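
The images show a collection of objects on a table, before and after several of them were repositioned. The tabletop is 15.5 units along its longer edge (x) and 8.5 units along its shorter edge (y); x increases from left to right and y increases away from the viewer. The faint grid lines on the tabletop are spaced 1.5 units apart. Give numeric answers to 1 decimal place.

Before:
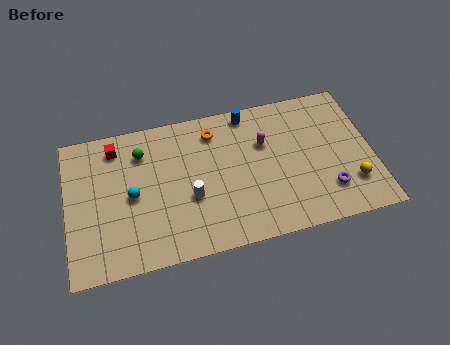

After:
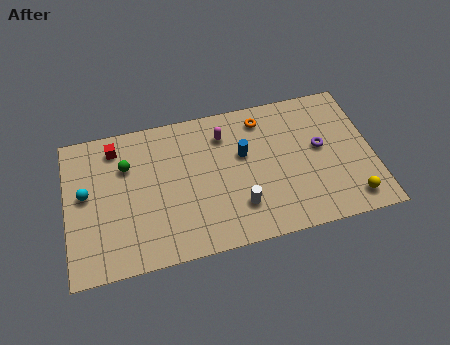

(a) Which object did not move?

the red cube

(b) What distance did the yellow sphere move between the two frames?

0.9

From (14.3, 2.2) to (14.2, 1.3), the yellow sphere covered √(0.1² + 0.9²) ≈ 0.9 units.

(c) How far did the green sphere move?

1.0

The green sphere moved from about (3.9, 6.5) to (3.1, 5.9), a distance of √(0.8² + 0.6²) ≈ 1.0.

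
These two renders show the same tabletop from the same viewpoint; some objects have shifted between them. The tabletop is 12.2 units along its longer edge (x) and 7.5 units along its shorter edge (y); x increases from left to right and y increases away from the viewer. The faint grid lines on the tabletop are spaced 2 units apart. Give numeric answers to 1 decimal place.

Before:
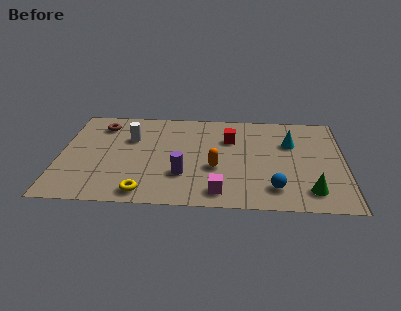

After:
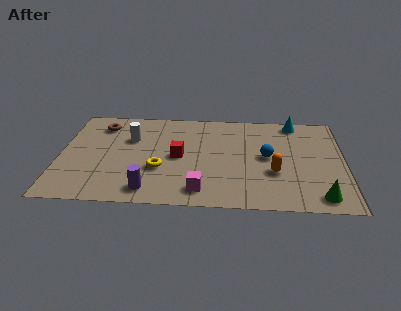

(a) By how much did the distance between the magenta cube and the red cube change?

-1.4

They were about 4.1 units apart before and 2.7 after — 1.4 units closer together.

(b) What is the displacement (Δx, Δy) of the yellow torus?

(0.6, 1.8)

The yellow torus was at about (3.7, 0.9) and moved to about (4.3, 2.7).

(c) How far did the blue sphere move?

2.4

The blue sphere moved from about (9.2, 1.5) to (8.9, 3.9), a distance of √(0.3² + 2.4²) ≈ 2.4.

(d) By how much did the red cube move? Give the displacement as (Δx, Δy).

(-2.2, -1.5)

The red cube started near (7.3, 5.2) and ended near (5.1, 3.7).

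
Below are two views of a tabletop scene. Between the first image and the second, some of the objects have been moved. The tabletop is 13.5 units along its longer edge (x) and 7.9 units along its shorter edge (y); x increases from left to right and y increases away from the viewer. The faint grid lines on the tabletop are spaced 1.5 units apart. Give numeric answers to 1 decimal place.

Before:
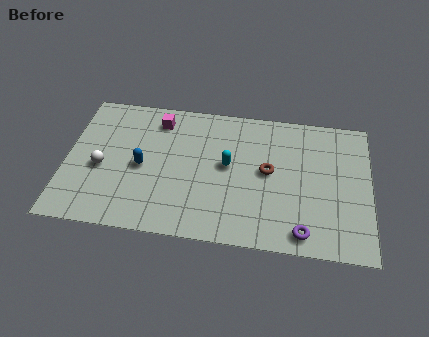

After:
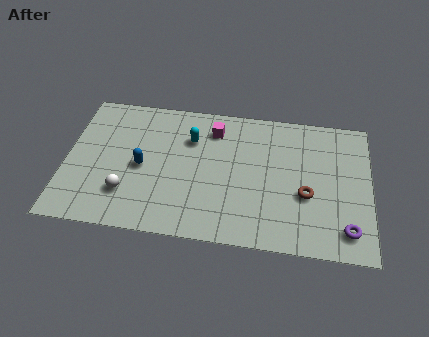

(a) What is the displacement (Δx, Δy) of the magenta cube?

(2.5, -0.2)

From the two frames, the magenta cube sits at roughly (4.0, 6.5) before and (6.5, 6.3) after.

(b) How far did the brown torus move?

2.0

The brown torus was near (9.0, 4.2) before and (10.7, 3.1) after, so it travelled √(1.7² + 1.1²) ≈ 2.0 units.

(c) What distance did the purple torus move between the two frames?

1.9

The purple torus moved from about (10.6, 1.0) to (12.5, 1.4), a distance of √(1.9² + 0.4²) ≈ 1.9.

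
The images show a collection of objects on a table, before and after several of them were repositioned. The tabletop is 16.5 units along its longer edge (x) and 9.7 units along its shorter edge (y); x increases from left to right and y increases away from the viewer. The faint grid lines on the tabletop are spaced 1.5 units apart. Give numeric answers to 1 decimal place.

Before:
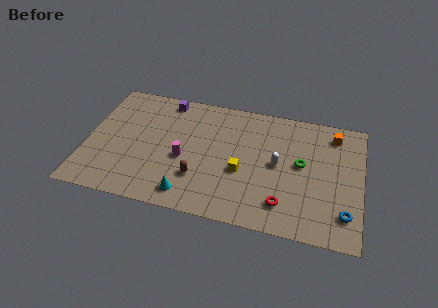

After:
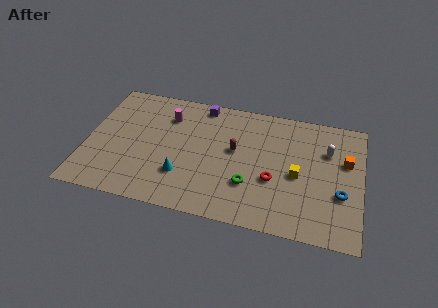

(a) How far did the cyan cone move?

1.5

The cyan cone was near (6.4, 1.4) before and (5.9, 2.8) after, so it travelled √(0.5² + 1.4²) ≈ 1.5 units.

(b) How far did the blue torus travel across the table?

1.4

The blue torus was near (15.6, 2.1) before and (15.3, 3.5) after, so it travelled √(0.3² + 1.4²) ≈ 1.4 units.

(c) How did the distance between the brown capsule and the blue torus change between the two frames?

-2.0

They were about 8.7 units apart before and 6.7 after — 2.0 units closer together.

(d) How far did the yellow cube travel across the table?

3.3

The yellow cube was near (9.4, 3.9) before and (12.7, 4.4) after, so it travelled √(3.3² + 0.5²) ≈ 3.3 units.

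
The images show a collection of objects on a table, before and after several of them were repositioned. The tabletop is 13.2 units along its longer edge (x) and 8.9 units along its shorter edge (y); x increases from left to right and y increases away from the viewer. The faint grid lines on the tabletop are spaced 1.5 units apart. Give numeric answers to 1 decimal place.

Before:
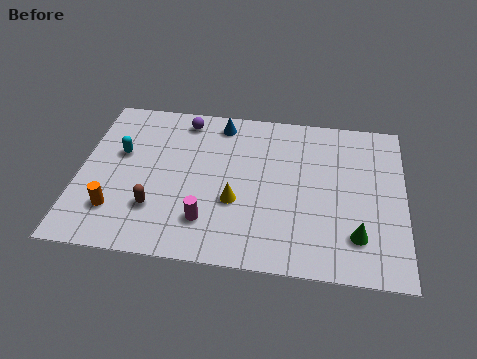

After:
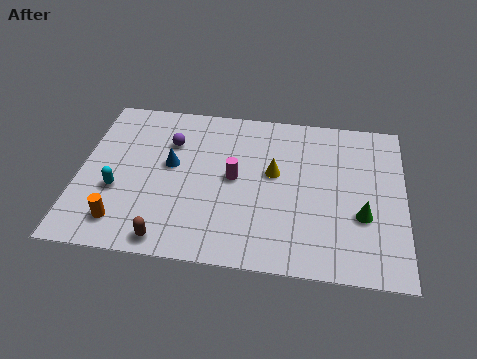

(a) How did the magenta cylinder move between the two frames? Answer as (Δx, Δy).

(1.0, 2.5)

The magenta cylinder was at about (5.3, 2.1) and moved to about (6.3, 4.6).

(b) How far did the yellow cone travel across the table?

2.3

The yellow cone was near (6.4, 3.3) before and (7.9, 5.1) after, so it travelled √(1.5² + 1.8²) ≈ 2.3 units.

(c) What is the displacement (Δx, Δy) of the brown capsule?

(0.6, -1.6)

From the two frames, the brown capsule sits at roughly (3.2, 2.5) before and (3.8, 0.9) after.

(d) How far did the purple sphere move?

1.5

From (4.1, 7.7) to (3.6, 6.3), the purple sphere covered √(0.5² + 1.4²) ≈ 1.5 units.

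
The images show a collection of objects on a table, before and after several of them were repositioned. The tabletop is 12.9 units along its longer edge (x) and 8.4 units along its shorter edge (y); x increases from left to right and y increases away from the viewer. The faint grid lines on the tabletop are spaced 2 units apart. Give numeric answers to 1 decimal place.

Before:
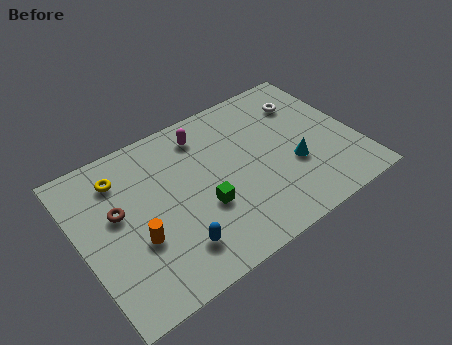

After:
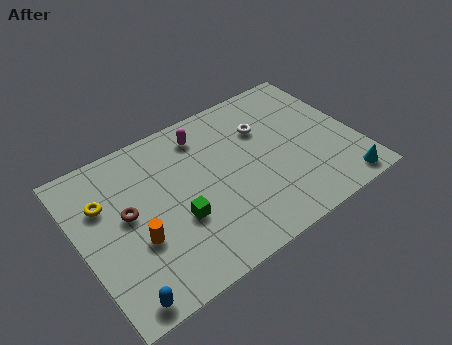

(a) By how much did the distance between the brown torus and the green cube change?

-1.5

The distance was about 4.1 in the first image and 2.6 in the second, so they moved 1.5 units closer together.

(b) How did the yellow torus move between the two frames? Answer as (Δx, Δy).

(-0.9, -0.9)

The yellow torus was at about (2.2, 6.6) and moved to about (1.3, 5.7).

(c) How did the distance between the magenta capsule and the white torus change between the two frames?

-1.9

They were about 4.8 units apart before and 2.9 after — 1.9 units closer together.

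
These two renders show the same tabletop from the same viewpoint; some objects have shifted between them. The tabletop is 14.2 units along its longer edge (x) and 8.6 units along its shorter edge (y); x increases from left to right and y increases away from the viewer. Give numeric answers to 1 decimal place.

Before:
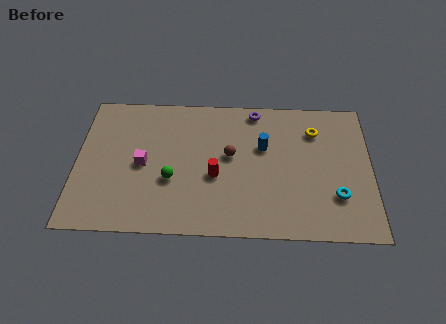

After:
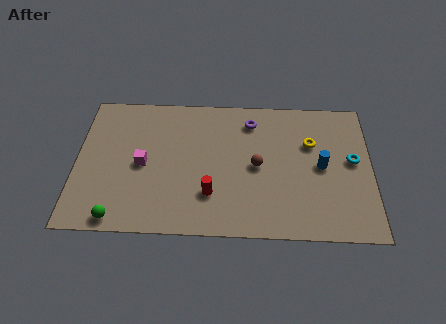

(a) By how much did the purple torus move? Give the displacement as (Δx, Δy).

(-0.2, -0.7)

The purple torus started near (8.6, 7.7) and ended near (8.4, 7.0).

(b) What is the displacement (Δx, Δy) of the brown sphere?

(1.3, -0.6)

From the two frames, the brown sphere sits at roughly (7.4, 4.8) before and (8.7, 4.2) after.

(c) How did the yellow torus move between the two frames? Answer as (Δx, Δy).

(-0.2, -0.8)

The yellow torus started near (11.5, 6.5) and ended near (11.3, 5.7).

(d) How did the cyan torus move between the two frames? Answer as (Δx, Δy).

(0.8, 2.2)

The cyan torus started near (12.5, 2.5) and ended near (13.3, 4.7).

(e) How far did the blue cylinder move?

3.0

The blue cylinder was near (9.0, 5.4) before and (11.8, 4.3) after, so it travelled √(2.8² + 1.1²) ≈ 3.0 units.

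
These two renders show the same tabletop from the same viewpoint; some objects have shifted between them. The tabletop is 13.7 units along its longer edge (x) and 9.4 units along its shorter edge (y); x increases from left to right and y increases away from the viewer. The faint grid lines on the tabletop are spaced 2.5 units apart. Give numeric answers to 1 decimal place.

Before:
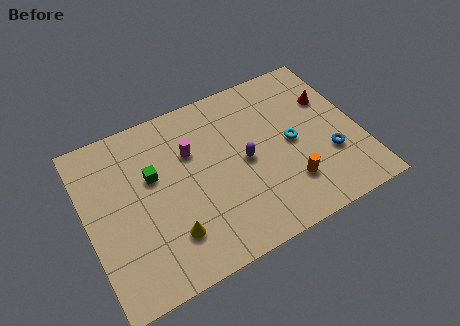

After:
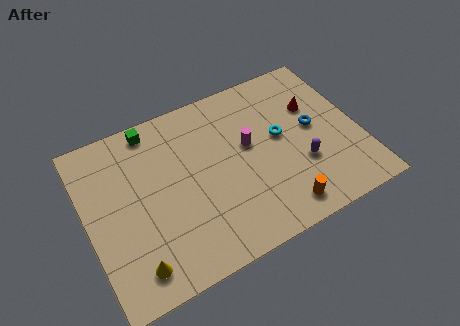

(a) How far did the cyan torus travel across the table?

0.8

From (10.3, 4.6) to (9.8, 5.2), the cyan torus covered √(0.5² + 0.6²) ≈ 0.8 units.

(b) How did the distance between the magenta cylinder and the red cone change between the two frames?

-3.5

Before: roughly 7.1 units apart; after: 3.6. That's 3.5 units closer together.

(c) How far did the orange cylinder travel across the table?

1.3

From (9.8, 2.4) to (9.2, 1.3), the orange cylinder covered √(0.6² + 1.1²) ≈ 1.3 units.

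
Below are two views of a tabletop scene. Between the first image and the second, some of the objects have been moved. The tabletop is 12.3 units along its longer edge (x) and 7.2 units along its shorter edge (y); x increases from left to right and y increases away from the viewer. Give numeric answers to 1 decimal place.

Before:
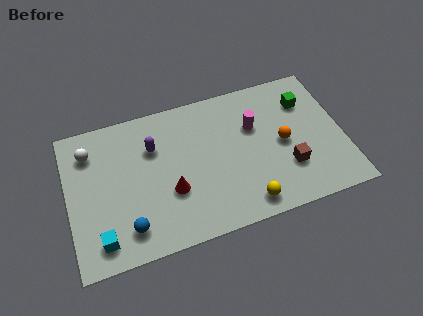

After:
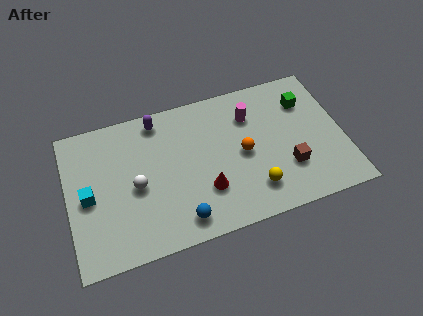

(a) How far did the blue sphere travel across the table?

2.3

The blue sphere moved from about (2.5, 1.4) to (4.8, 1.1), a distance of √(2.3² + 0.3²) ≈ 2.3.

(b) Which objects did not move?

the brown cube and the green cube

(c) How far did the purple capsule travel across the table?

1.3

From (3.9, 5.0) to (4.2, 6.3), the purple capsule covered √(0.3² + 1.3²) ≈ 1.3 units.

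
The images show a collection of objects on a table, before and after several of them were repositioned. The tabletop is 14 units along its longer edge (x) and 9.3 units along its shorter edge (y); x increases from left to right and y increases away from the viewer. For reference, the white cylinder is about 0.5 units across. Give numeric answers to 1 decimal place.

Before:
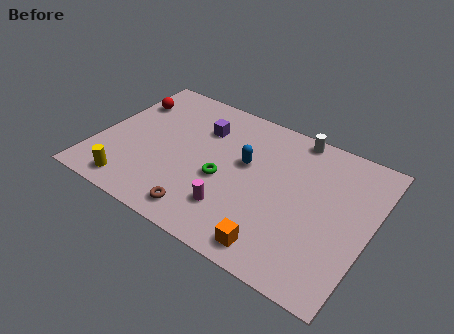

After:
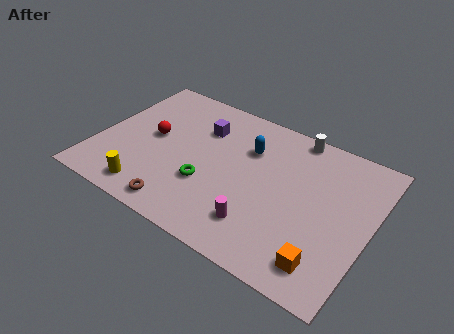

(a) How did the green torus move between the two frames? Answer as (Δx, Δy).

(-0.7, -0.7)

From the two frames, the green torus sits at roughly (6.6, 3.9) before and (5.9, 3.2) after.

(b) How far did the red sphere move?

2.5

The red sphere was near (1.0, 6.8) before and (2.7, 4.9) after, so it travelled √(1.7² + 1.9²) ≈ 2.5 units.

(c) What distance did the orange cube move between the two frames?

2.4

The orange cube moved from about (9.8, 1.2) to (12.2, 1.6), a distance of √(2.4² + 0.4²) ≈ 2.4.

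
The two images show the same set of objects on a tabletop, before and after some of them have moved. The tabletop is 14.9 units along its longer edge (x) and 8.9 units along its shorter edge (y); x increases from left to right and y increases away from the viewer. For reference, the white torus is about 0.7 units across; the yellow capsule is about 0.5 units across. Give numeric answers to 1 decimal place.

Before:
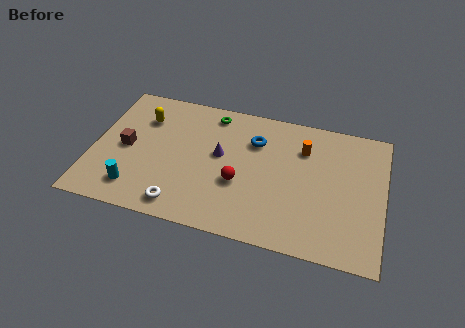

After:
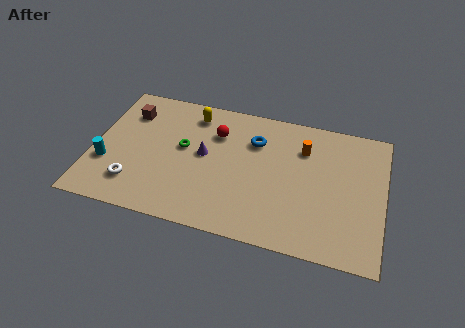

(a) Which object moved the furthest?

the red sphere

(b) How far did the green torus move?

3.0

From (5.9, 7.7) to (4.6, 5.0), the green torus covered √(1.3² + 2.7²) ≈ 3.0 units.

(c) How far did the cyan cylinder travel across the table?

2.1

The cyan cylinder was near (2.4, 1.7) before and (0.8, 3.0) after, so it travelled √(1.6² + 1.3²) ≈ 2.1 units.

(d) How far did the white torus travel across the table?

2.6

From (4.8, 1.2) to (2.3, 2.0), the white torus covered √(2.5² + 0.8²) ≈ 2.6 units.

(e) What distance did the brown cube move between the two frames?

2.4

The brown cube moved from about (1.7, 4.3) to (1.6, 6.7), a distance of √(0.1² + 2.4²) ≈ 2.4.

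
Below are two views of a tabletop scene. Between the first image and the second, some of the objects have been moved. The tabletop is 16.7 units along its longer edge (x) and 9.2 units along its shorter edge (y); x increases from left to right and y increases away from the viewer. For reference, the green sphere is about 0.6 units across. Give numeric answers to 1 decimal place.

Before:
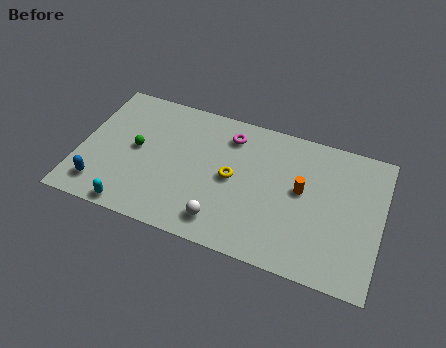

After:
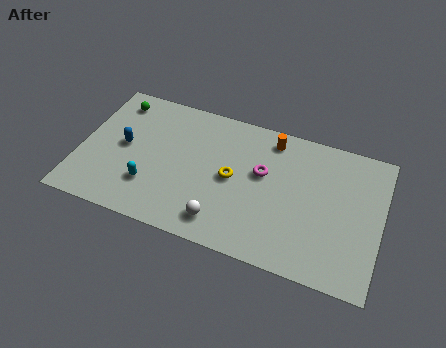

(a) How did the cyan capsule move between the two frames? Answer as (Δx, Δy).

(0.8, 1.8)

The cyan capsule was at about (3.3, 0.8) and moved to about (4.1, 2.6).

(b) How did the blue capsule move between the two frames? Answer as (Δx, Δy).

(1.0, 3.1)

The blue capsule was at about (1.4, 1.7) and moved to about (2.4, 4.8).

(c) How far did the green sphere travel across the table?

3.3

From (3.1, 4.8) to (1.6, 7.7), the green sphere covered √(1.5² + 2.9²) ≈ 3.3 units.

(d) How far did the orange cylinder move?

3.4

The orange cylinder moved from about (12.3, 5.1) to (10.4, 7.9), a distance of √(1.9² + 2.8²) ≈ 3.4.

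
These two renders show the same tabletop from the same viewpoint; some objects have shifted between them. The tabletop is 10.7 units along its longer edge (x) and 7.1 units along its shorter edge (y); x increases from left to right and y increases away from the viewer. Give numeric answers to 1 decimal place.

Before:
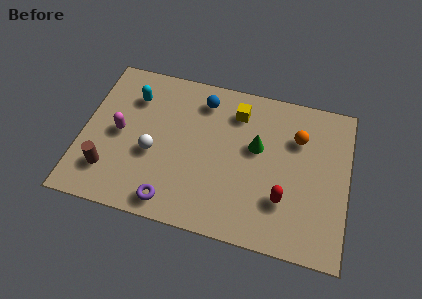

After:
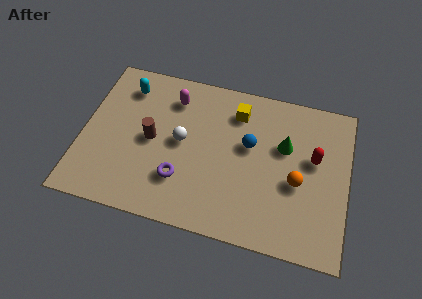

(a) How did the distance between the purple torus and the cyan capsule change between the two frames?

-0.3

The distance was about 4.8 in the first image and 4.5 in the second, so they moved 0.3 units closer together.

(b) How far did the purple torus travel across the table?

1.1

From (3.8, 0.9) to (4.1, 2.0), the purple torus covered √(0.3² + 1.1²) ≈ 1.1 units.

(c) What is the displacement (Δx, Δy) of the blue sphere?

(2.0, -1.6)

The blue sphere was at about (4.7, 5.8) and moved to about (6.7, 4.2).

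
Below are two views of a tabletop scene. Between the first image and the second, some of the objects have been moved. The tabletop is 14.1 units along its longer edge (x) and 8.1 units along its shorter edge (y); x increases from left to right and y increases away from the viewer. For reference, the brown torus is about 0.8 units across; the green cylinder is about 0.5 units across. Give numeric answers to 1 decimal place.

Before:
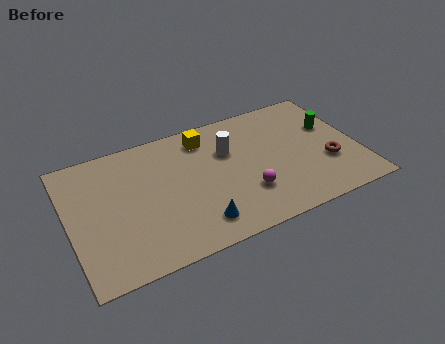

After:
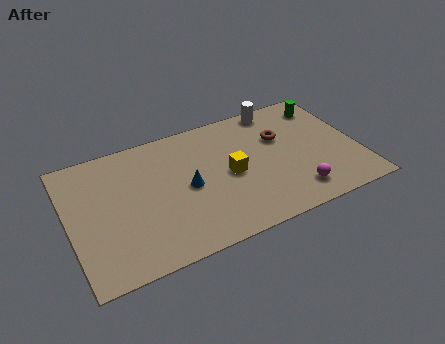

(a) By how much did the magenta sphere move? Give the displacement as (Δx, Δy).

(2.3, -0.9)

The magenta sphere was at about (8.4, 2.4) and moved to about (10.7, 1.5).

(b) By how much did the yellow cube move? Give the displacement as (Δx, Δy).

(0.9, -2.8)

The yellow cube was at about (6.9, 6.7) and moved to about (7.8, 3.9).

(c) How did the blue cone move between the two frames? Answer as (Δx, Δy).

(-0.2, 2.4)

The blue cone started near (5.9, 1.5) and ended near (5.7, 3.9).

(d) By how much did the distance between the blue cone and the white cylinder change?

+1.6

Before: roughly 4.4 units apart; after: 6.0. That's 1.6 units further apart.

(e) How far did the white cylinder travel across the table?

3.3

The white cylinder was near (7.9, 5.4) before and (10.6, 7.3) after, so it travelled √(2.7² + 1.9²) ≈ 3.3 units.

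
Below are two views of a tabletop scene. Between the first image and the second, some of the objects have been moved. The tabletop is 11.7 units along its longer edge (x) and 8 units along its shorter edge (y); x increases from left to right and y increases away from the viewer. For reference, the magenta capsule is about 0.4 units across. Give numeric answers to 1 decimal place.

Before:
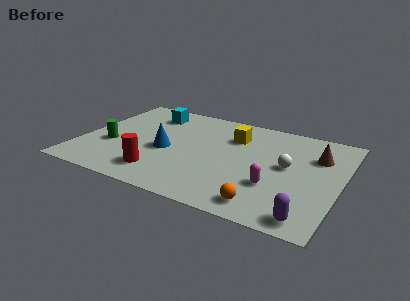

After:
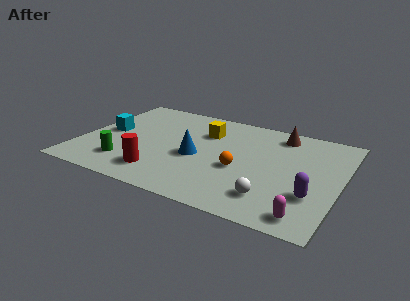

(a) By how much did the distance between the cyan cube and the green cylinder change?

-1.0

Before: roughly 3.6 units apart; after: 2.6. That's 1.0 units closer together.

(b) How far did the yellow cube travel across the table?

1.3

The yellow cube was near (6.7, 5.8) before and (5.4, 5.7) after, so it travelled √(1.3² + 0.1²) ≈ 1.3 units.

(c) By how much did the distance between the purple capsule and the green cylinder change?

-1.1

They were about 9.4 units apart before and 8.3 after — 1.1 units closer together.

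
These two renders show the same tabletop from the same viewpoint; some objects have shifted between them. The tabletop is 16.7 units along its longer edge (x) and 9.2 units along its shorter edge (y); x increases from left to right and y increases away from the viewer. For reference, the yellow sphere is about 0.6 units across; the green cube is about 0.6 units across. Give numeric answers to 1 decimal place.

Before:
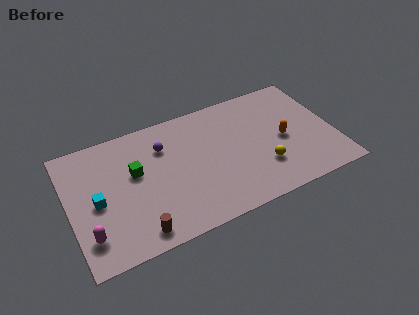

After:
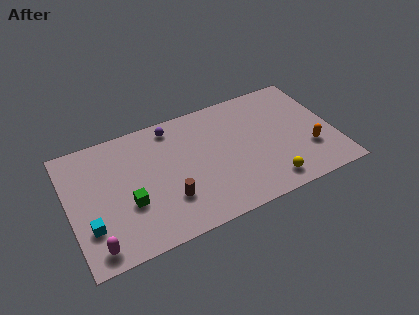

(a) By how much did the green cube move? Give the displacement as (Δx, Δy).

(-0.6, -2.1)

From the two frames, the green cube sits at roughly (4.2, 5.5) before and (3.6, 3.4) after.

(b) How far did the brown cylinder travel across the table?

2.6

The brown cylinder moved from about (3.9, 1.2) to (6.0, 2.7), a distance of √(2.1² + 1.5²) ≈ 2.6.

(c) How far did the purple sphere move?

1.5

From (6.1, 6.7) to (6.8, 8.0), the purple sphere covered √(0.7² + 1.3²) ≈ 1.5 units.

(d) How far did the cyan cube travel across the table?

1.7

The cyan cube moved from about (1.7, 4.3) to (1.1, 2.7), a distance of √(0.6² + 1.6²) ≈ 1.7.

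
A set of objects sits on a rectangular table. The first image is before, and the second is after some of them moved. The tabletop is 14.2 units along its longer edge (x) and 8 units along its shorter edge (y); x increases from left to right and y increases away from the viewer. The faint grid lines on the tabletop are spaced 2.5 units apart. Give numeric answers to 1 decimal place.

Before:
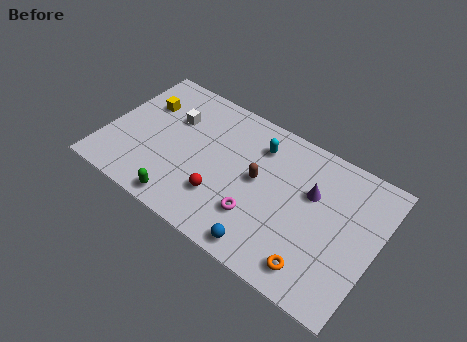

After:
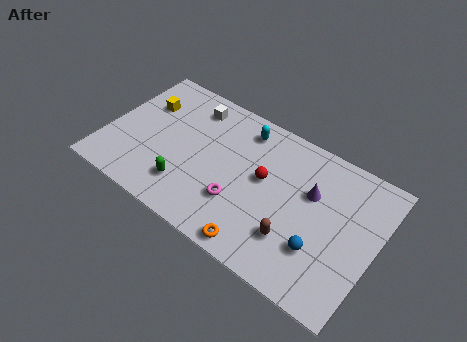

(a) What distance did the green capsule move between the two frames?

1.0

The green capsule was near (4.6, 0.9) before and (4.6, 1.9) after, so it travelled √(0.0² + 1.0²) ≈ 1.0 units.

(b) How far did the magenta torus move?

1.0

The magenta torus moved from about (8.3, 2.3) to (7.3, 2.5), a distance of √(1.0² + 0.2²) ≈ 1.0.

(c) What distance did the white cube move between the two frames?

1.4

From (3.2, 5.4) to (4.0, 6.6), the white cube covered √(0.8² + 1.2²) ≈ 1.4 units.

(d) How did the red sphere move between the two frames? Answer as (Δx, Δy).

(1.9, 2.2)

The red sphere was at about (6.4, 2.3) and moved to about (8.3, 4.5).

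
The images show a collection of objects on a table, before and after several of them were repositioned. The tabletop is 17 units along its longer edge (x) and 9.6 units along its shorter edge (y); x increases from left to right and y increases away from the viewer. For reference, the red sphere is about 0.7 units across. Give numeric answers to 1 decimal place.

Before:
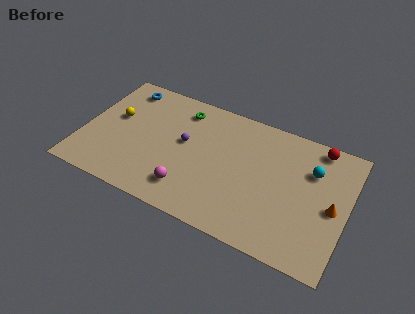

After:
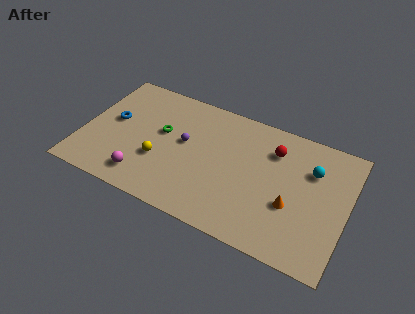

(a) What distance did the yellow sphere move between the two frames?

3.9

The yellow sphere moved from about (1.9, 5.6) to (5.1, 3.4), a distance of √(3.2² + 2.2²) ≈ 3.9.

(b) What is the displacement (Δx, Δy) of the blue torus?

(-0.3, -2.9)

The blue torus started near (2.1, 8.2) and ended near (1.8, 5.3).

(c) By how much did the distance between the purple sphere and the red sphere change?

-3.0

They were about 8.9 units apart before and 5.9 after — 3.0 units closer together.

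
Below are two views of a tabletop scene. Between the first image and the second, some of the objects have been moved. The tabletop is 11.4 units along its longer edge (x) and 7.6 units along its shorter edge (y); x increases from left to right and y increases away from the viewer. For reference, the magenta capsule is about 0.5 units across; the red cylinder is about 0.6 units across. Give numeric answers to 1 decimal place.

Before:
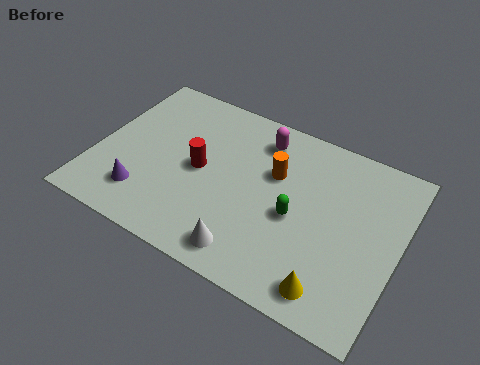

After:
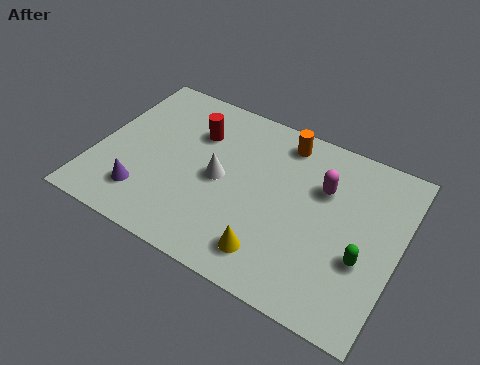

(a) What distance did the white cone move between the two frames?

3.0

The white cone was near (6.2, 1.1) before and (4.7, 3.7) after, so it travelled √(1.5² + 2.6²) ≈ 3.0 units.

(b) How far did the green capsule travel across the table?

2.7

The green capsule was near (7.6, 3.4) before and (10.2, 2.8) after, so it travelled √(2.6² + 0.6²) ≈ 2.7 units.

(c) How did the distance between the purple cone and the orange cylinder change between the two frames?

+1.1

They were about 5.5 units apart before and 6.6 after — 1.1 units further apart.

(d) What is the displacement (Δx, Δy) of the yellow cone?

(-2.3, 0.3)

The yellow cone started near (9.3, 1.1) and ended near (7.0, 1.4).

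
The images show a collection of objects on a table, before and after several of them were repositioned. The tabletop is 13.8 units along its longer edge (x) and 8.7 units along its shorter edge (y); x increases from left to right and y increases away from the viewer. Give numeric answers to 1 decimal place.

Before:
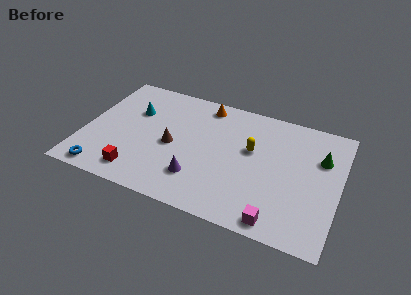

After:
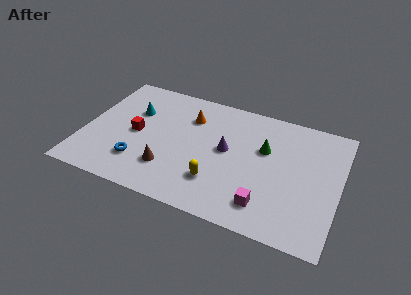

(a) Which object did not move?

the cyan cone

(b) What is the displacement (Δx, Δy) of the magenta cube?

(-0.7, 0.8)

From the two frames, the magenta cube sits at roughly (10.8, 0.9) before and (10.1, 1.7) after.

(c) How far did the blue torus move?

2.2

The blue torus was near (1.4, 0.9) before and (3.2, 2.2) after, so it travelled √(1.8² + 1.3²) ≈ 2.2 units.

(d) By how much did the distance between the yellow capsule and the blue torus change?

-4.5

They were about 8.7 units apart before and 4.2 after — 4.5 units closer together.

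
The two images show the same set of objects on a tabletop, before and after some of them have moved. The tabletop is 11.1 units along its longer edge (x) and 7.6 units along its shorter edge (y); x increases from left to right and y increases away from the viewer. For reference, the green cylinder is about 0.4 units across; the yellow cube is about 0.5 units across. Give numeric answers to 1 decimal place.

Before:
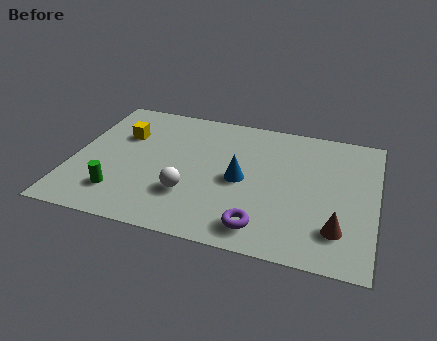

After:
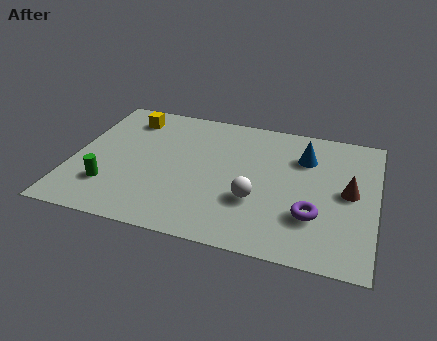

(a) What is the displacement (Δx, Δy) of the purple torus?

(1.8, 1.1)

From the two frames, the purple torus sits at roughly (7.1, 1.2) before and (8.9, 2.3) after.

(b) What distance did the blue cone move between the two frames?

2.9

The blue cone was near (6.2, 3.6) before and (8.4, 5.5) after, so it travelled √(2.2² + 1.9²) ≈ 2.9 units.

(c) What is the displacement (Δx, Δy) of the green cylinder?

(-0.4, 0.3)

The green cylinder started near (1.9, 1.7) and ended near (1.5, 2.0).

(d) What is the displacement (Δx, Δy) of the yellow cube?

(0.1, 1.1)

The yellow cube started near (1.7, 5.1) and ended near (1.8, 6.2).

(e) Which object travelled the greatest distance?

the blue cone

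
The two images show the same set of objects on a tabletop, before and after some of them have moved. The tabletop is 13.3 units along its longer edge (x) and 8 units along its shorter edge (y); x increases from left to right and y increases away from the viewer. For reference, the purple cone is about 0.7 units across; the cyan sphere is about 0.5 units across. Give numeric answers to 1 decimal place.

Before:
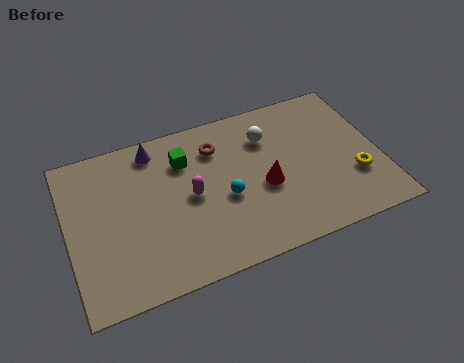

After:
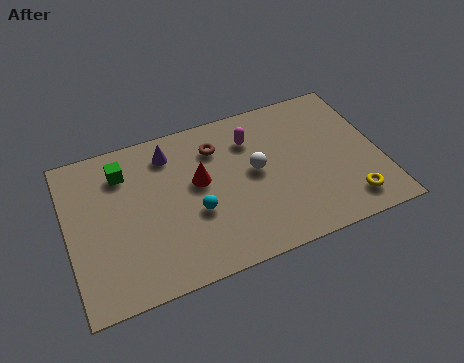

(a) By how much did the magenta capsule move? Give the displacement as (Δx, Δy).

(2.8, 2.0)

The magenta capsule started near (5.2, 4.0) and ended near (8.0, 6.0).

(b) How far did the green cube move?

2.6

The green cube was near (5.1, 5.9) before and (2.5, 6.2) after, so it travelled √(2.6² + 0.3²) ≈ 2.6 units.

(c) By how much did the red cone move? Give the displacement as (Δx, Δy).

(-2.7, 1.2)

From the two frames, the red cone sits at roughly (8.3, 3.4) before and (5.6, 4.6) after.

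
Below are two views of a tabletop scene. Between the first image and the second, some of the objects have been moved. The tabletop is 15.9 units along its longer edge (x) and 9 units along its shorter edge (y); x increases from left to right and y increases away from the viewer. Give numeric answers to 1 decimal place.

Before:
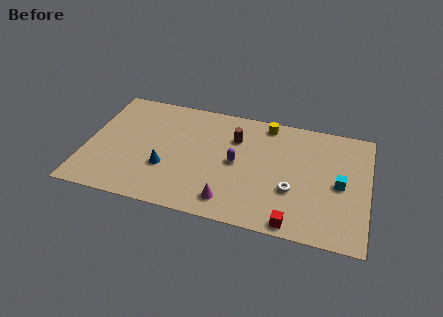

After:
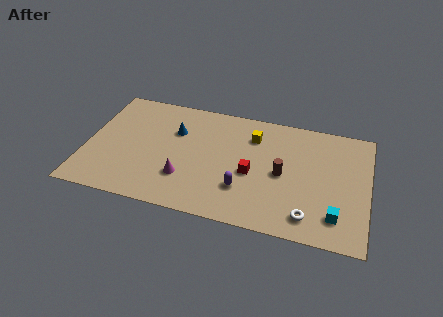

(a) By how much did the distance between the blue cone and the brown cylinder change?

+1.5

The distance was about 5.0 in the first image and 6.5 in the second, so they moved 1.5 units further apart.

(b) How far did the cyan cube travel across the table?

2.4

The cyan cube was near (14.3, 4.3) before and (14.2, 1.9) after, so it travelled √(0.1² + 2.4²) ≈ 2.4 units.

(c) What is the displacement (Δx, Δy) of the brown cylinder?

(2.8, -2.1)

From the two frames, the brown cylinder sits at roughly (8.3, 6.4) before and (11.1, 4.3) after.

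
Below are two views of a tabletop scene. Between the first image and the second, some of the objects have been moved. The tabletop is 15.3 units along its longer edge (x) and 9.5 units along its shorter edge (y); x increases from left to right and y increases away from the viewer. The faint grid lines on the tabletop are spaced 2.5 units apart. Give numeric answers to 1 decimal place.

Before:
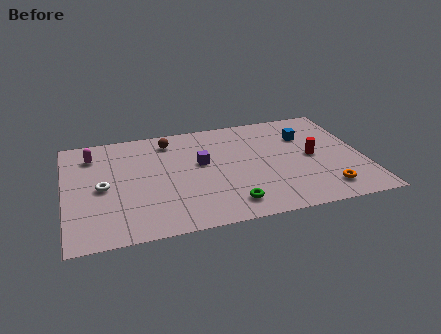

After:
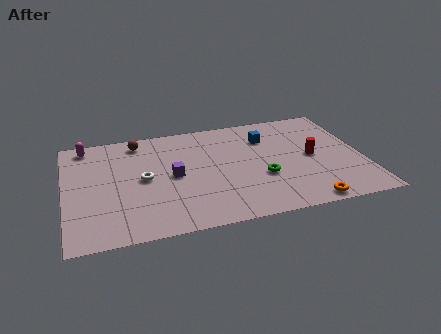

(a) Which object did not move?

the red cylinder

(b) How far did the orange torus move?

1.4

From (13.1, 1.7) to (12.0, 0.8), the orange torus covered √(1.1² + 0.9²) ≈ 1.4 units.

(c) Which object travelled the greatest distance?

the green torus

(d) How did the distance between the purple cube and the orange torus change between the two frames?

+0.4

The distance was about 7.2 in the first image and 7.6 in the second, so they moved 0.4 units further apart.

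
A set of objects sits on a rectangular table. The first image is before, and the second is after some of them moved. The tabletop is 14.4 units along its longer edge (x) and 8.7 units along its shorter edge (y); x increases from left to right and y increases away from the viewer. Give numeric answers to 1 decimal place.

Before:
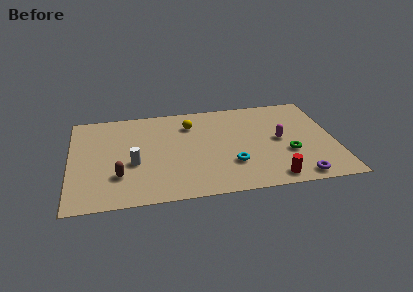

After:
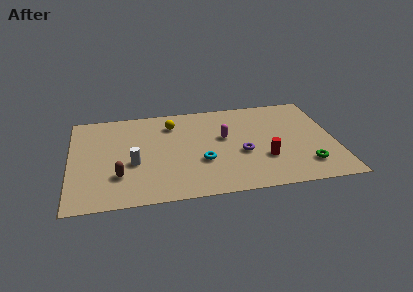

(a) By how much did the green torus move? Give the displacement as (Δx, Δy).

(0.9, -1.2)

The green torus started near (11.8, 3.1) and ended near (12.7, 1.9).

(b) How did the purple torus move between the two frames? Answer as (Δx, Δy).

(-2.9, 2.6)

The purple torus started near (12.2, 0.9) and ended near (9.3, 3.5).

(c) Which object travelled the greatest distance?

the purple torus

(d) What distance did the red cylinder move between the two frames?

1.8

From (10.8, 1.0) to (10.5, 2.8), the red cylinder covered √(0.3² + 1.8²) ≈ 1.8 units.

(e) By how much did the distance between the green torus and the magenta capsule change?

+4.0

The distance was about 1.4 in the first image and 5.4 in the second, so they moved 4.0 units further apart.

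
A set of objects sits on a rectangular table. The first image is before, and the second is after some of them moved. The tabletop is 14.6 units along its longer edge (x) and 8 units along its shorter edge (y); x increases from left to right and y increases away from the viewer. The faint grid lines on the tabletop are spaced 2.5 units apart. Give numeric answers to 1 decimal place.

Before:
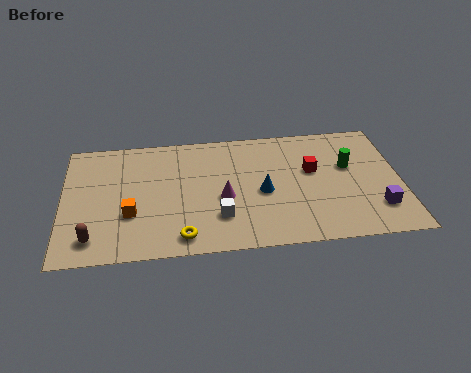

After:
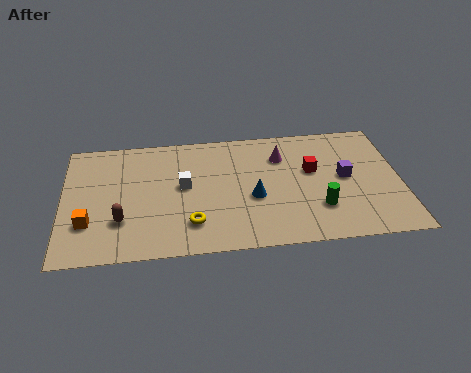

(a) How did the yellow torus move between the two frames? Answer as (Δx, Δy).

(0.4, 0.8)

From the two frames, the yellow torus sits at roughly (5.1, 1.1) before and (5.5, 1.9) after.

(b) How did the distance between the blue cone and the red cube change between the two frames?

+0.5

They were about 2.5 units apart before and 3.0 after — 0.5 units further apart.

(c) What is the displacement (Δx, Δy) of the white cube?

(-1.5, 2.2)

The white cube started near (6.7, 2.2) and ended near (5.2, 4.4).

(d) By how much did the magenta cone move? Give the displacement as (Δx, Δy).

(2.6, 2.5)

The magenta cone was at about (6.9, 3.4) and moved to about (9.5, 5.9).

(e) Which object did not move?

the red cube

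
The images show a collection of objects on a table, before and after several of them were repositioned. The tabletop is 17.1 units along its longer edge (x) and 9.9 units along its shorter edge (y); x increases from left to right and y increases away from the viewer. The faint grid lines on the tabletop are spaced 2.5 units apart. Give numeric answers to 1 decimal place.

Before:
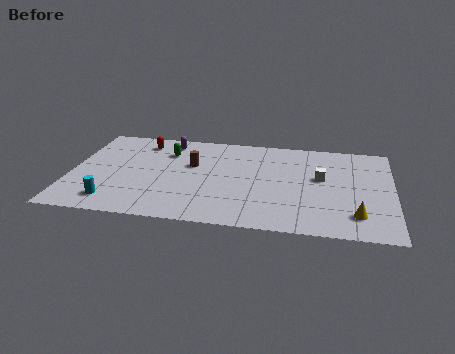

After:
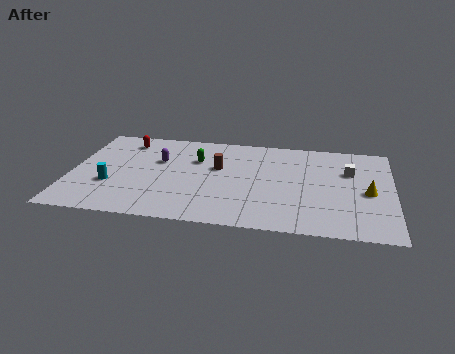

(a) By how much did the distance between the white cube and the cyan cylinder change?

+1.4

Before: roughly 11.6 units apart; after: 13.0. That's 1.4 units further apart.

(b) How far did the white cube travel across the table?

1.7

The white cube was near (13.3, 5.7) before and (14.8, 6.6) after, so it travelled √(1.5² + 0.9²) ≈ 1.7 units.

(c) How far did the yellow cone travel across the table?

2.5

From (15.2, 2.1) to (15.8, 4.5), the yellow cone covered √(0.6² + 2.4²) ≈ 2.5 units.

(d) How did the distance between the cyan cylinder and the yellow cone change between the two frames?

+0.8

Before: roughly 12.8 units apart; after: 13.6. That's 0.8 units further apart.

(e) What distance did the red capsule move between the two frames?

0.9

The red capsule moved from about (3.6, 8.2) to (2.7, 8.2), a distance of √(0.9² + 0.0²) ≈ 0.9.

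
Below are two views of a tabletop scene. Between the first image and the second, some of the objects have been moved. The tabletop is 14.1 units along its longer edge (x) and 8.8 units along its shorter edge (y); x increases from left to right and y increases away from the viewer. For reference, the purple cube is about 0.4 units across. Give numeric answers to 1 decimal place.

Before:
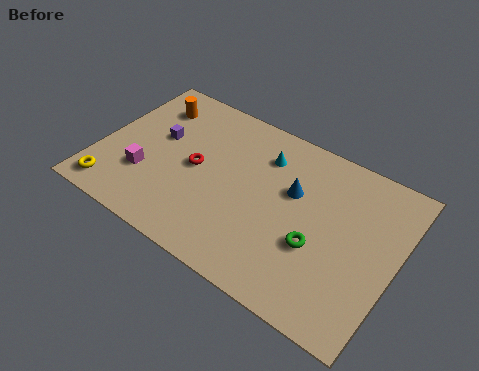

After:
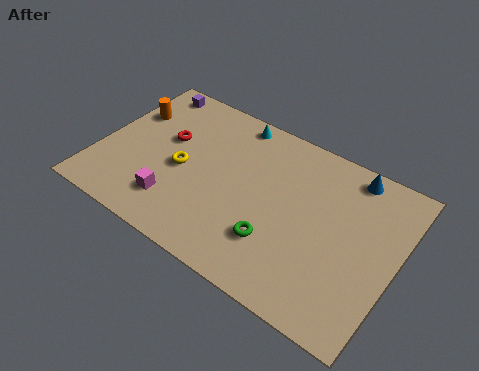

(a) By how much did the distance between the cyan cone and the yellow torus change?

-4.1

They were about 8.4 units apart before and 4.3 after — 4.1 units closer together.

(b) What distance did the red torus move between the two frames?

1.8

The red torus was near (4.6, 4.4) before and (3.0, 5.3) after, so it travelled √(1.6² + 0.9²) ≈ 1.8 units.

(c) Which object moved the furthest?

the yellow torus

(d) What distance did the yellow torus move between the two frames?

4.0

The yellow torus moved from about (1.1, 1.2) to (4.0, 4.0), a distance of √(2.9² + 2.8²) ≈ 4.0.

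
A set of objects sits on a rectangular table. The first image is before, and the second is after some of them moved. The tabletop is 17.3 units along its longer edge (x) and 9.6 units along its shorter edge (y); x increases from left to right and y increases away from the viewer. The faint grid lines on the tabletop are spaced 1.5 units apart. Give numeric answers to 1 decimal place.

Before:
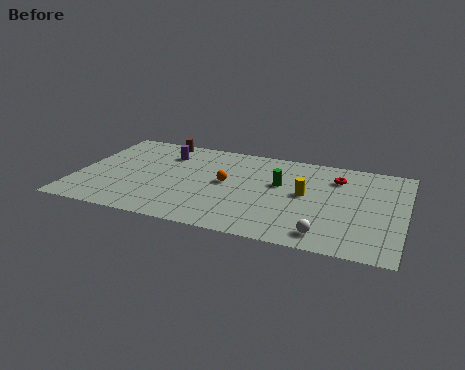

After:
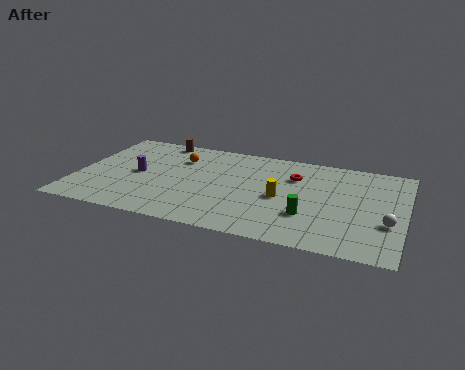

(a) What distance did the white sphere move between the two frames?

3.7

The white sphere was near (13.4, 1.4) before and (16.5, 3.4) after, so it travelled √(3.1² + 2.0²) ≈ 3.7 units.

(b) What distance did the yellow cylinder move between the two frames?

1.4

From (12.1, 5.1) to (10.9, 4.4), the yellow cylinder covered √(1.2² + 0.7²) ≈ 1.4 units.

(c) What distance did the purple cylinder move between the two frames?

2.9

From (4.4, 7.3) to (3.2, 4.7), the purple cylinder covered √(1.2² + 2.6²) ≈ 2.9 units.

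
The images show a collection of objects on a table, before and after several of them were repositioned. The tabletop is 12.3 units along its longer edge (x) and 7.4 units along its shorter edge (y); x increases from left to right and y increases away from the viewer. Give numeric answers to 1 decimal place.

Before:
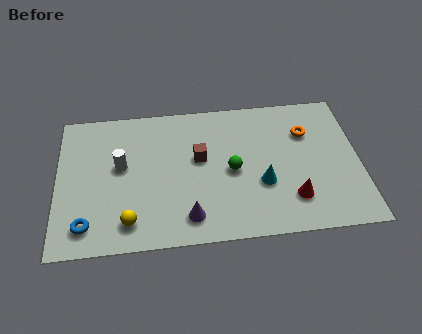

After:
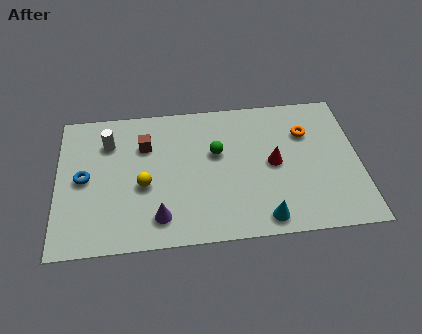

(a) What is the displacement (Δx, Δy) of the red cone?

(-0.7, 1.9)

From the two frames, the red cone sits at roughly (9.5, 1.8) before and (8.8, 3.7) after.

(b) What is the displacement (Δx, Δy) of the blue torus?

(-0.1, 2.4)

From the two frames, the blue torus sits at roughly (1.2, 1.3) before and (1.1, 3.7) after.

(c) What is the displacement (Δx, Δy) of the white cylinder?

(-0.5, 1.3)

The white cylinder started near (2.6, 4.2) and ended near (2.1, 5.5).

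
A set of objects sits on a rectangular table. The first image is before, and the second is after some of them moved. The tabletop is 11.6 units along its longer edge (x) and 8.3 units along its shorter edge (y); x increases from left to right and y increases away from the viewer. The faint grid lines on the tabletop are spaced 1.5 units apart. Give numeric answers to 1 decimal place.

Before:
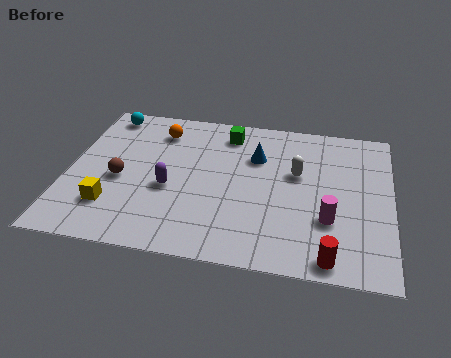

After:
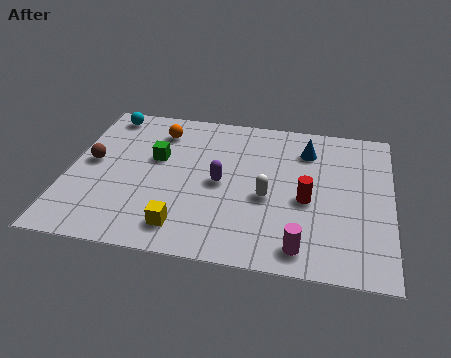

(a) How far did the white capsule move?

1.8

The white capsule was near (8.2, 5.0) before and (7.2, 3.5) after, so it travelled √(1.0² + 1.5²) ≈ 1.8 units.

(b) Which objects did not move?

the orange sphere and the cyan sphere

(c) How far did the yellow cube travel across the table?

2.7

From (1.7, 2.1) to (4.3, 1.4), the yellow cube covered √(2.6² + 0.7²) ≈ 2.7 units.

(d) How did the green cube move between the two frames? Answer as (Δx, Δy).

(-2.5, -1.9)

The green cube was at about (5.6, 6.9) and moved to about (3.1, 5.0).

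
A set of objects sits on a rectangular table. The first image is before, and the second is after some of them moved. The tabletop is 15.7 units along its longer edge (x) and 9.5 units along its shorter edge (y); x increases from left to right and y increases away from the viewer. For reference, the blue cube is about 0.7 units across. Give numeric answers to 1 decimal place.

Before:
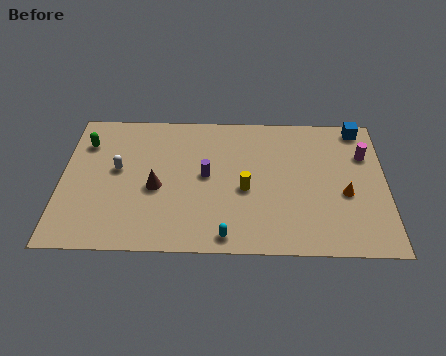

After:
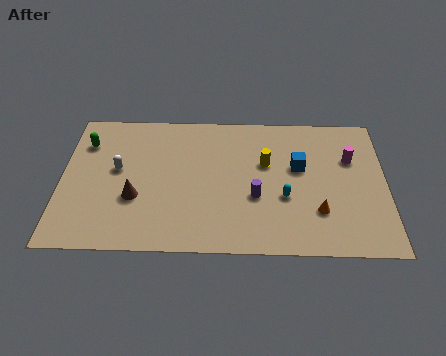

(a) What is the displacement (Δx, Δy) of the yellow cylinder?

(1.0, 1.8)

The yellow cylinder was at about (8.9, 4.1) and moved to about (9.9, 5.9).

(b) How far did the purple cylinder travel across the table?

2.8

The purple cylinder was near (7.0, 5.0) before and (9.4, 3.6) after, so it travelled √(2.4² + 1.4²) ≈ 2.8 units.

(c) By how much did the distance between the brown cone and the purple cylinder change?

+3.2

The distance was about 2.6 in the first image and 5.8 in the second, so they moved 3.2 units further apart.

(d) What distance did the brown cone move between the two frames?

1.2

From (4.6, 4.1) to (3.6, 3.4), the brown cone covered √(1.0² + 0.7²) ≈ 1.2 units.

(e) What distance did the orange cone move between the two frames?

1.8

The orange cone was near (13.7, 3.9) before and (12.4, 2.7) after, so it travelled √(1.3² + 1.2²) ≈ 1.8 units.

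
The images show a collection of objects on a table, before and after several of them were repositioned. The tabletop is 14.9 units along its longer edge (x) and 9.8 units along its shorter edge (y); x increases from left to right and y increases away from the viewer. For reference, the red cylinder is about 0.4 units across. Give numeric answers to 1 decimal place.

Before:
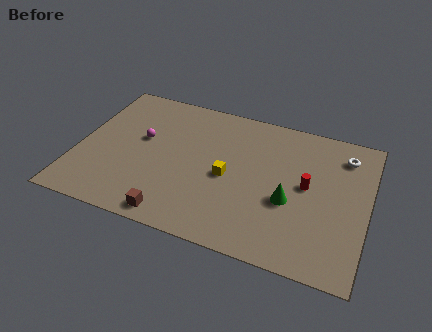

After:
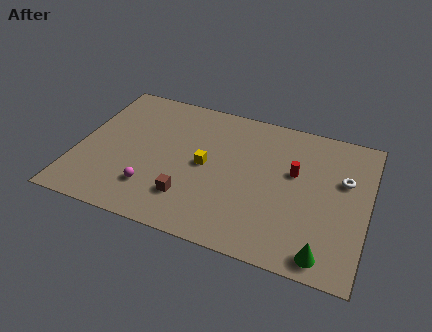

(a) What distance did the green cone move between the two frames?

3.4

From (11.0, 3.9) to (13.0, 1.1), the green cone covered √(2.0² + 2.8²) ≈ 3.4 units.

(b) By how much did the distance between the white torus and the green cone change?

+0.4

Before: roughly 4.7 units apart; after: 5.1. That's 0.4 units further apart.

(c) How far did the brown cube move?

1.5

The brown cube moved from about (5.4, 1.0) to (6.0, 2.4), a distance of √(0.6² + 1.4²) ≈ 1.5.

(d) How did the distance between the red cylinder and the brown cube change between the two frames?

-1.5

Before: roughly 7.7 units apart; after: 6.2. That's 1.5 units closer together.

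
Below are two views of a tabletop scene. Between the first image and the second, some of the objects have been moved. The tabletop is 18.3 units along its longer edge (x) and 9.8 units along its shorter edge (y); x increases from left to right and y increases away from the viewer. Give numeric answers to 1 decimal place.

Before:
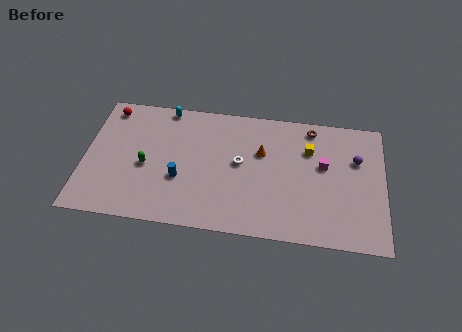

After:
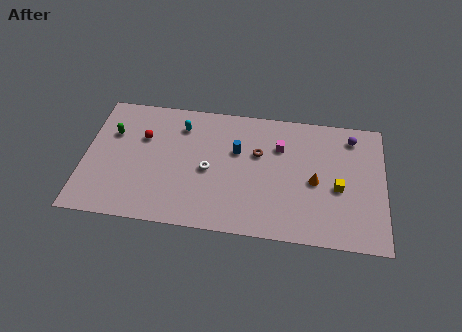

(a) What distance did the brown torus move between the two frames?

4.0

The brown torus was near (13.8, 8.6) before and (10.6, 6.2) after, so it travelled √(3.2² + 2.4²) ≈ 4.0 units.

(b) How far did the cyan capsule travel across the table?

1.6

The cyan capsule was near (4.8, 9.0) before and (5.8, 7.7) after, so it travelled √(1.0² + 1.3²) ≈ 1.6 units.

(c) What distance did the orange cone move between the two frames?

3.8

From (10.8, 6.3) to (14.1, 4.5), the orange cone covered √(3.3² + 1.8²) ≈ 3.8 units.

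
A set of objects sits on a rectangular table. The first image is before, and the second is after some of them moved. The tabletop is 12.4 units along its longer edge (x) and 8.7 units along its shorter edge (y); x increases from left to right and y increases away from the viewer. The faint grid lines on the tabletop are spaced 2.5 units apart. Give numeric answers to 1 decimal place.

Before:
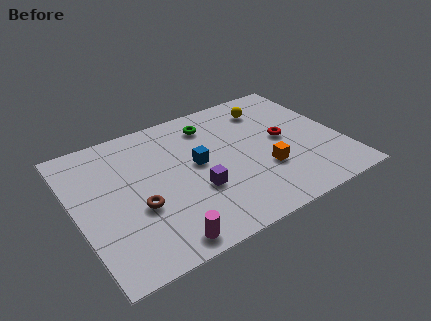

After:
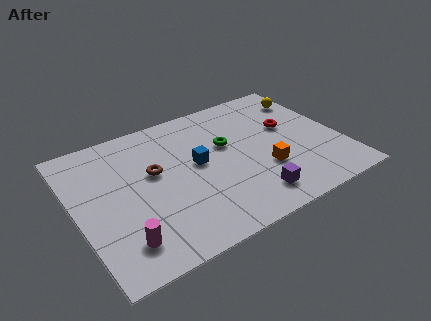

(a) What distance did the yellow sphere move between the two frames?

2.0

From (9.5, 6.9) to (11.5, 6.8), the yellow sphere covered √(2.0² + 0.1²) ≈ 2.0 units.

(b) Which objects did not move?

the blue cube and the orange cube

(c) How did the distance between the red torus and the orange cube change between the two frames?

+0.8

Before: roughly 2.0 units apart; after: 2.8. That's 0.8 units further apart.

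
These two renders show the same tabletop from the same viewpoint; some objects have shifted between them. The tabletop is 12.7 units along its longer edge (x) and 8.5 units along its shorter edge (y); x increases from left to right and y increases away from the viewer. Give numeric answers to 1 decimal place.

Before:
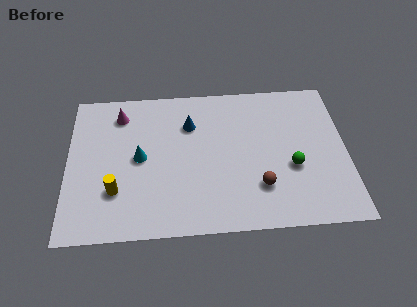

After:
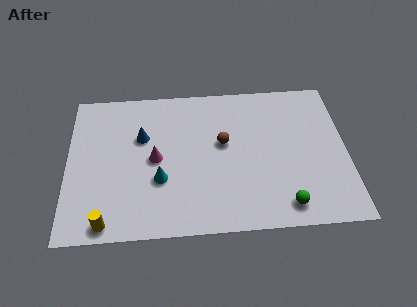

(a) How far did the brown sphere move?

3.1

From (8.7, 2.3) to (7.1, 4.9), the brown sphere covered √(1.6² + 2.6²) ≈ 3.1 units.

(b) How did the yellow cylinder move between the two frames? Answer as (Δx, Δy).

(-0.4, -1.7)

The yellow cylinder was at about (2.2, 2.5) and moved to about (1.8, 0.8).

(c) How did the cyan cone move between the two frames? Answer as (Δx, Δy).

(0.9, -1.3)

From the two frames, the cyan cone sits at roughly (3.3, 4.3) before and (4.2, 3.0) after.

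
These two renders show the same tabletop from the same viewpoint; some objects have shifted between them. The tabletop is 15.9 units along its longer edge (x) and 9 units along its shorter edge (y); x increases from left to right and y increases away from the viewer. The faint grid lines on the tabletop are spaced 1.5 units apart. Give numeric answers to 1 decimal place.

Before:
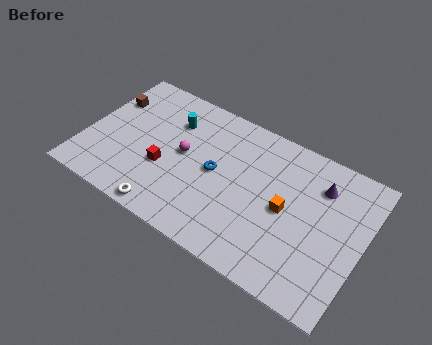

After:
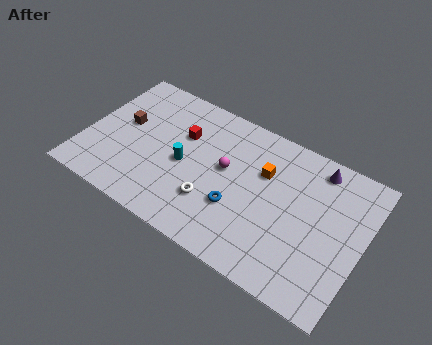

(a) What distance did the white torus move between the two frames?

3.0

From (5.3, 0.8) to (7.6, 2.7), the white torus covered √(2.3² + 1.9²) ≈ 3.0 units.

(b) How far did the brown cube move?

1.6

The brown cube was near (0.9, 6.3) before and (2.0, 5.1) after, so it travelled √(1.1² + 1.2²) ≈ 1.6 units.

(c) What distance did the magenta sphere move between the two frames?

2.4

The magenta sphere was near (5.6, 4.8) before and (8.0, 5.1) after, so it travelled √(2.4² + 0.3²) ≈ 2.4 units.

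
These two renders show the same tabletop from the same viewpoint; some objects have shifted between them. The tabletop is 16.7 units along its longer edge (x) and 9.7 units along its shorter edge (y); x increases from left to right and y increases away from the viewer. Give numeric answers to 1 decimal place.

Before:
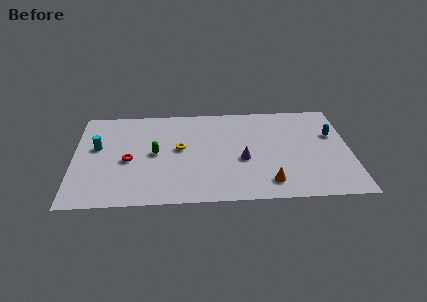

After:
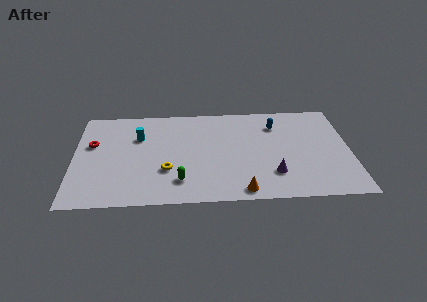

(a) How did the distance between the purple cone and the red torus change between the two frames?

+4.5

The distance was about 6.9 in the first image and 11.4 in the second, so they moved 4.5 units further apart.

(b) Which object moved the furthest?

the blue capsule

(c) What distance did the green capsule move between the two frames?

3.2

The green capsule was near (4.9, 4.9) before and (6.4, 2.1) after, so it travelled √(1.5² + 2.8²) ≈ 3.2 units.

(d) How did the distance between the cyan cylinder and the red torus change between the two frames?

+0.5

They were about 2.4 units apart before and 2.9 after — 0.5 units further apart.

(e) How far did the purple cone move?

2.3

From (10.2, 4.0) to (12.0, 2.5), the purple cone covered √(1.8² + 1.5²) ≈ 2.3 units.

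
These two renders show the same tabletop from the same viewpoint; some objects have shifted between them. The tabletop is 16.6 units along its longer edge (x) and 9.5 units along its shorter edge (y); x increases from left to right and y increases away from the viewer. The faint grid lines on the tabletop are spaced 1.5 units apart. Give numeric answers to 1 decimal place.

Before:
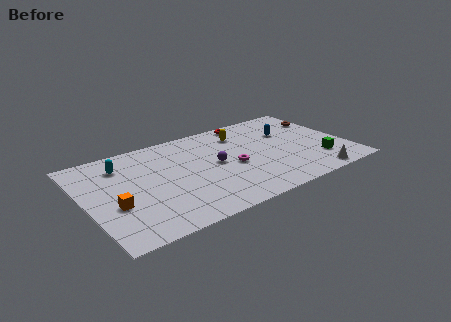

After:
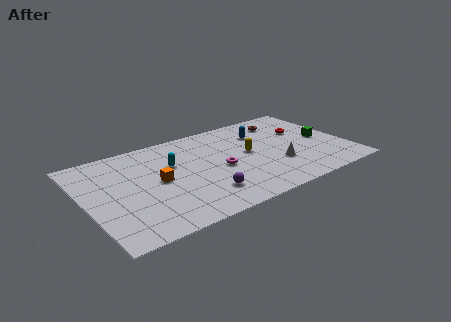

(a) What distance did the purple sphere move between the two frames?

3.0

From (8.2, 4.9) to (7.0, 2.2), the purple sphere covered √(1.2² + 2.7²) ≈ 3.0 units.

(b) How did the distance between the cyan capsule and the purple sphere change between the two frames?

-2.0

Before: roughly 6.1 units apart; after: 4.1. That's 2.0 units closer together.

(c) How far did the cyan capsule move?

3.3

The cyan capsule moved from about (2.6, 7.4) to (5.6, 6.1), a distance of √(3.0² + 1.3²) ≈ 3.3.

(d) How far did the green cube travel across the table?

2.3

The green cube moved from about (14.5, 2.4) to (15.2, 4.6), a distance of √(0.7² + 2.2²) ≈ 2.3.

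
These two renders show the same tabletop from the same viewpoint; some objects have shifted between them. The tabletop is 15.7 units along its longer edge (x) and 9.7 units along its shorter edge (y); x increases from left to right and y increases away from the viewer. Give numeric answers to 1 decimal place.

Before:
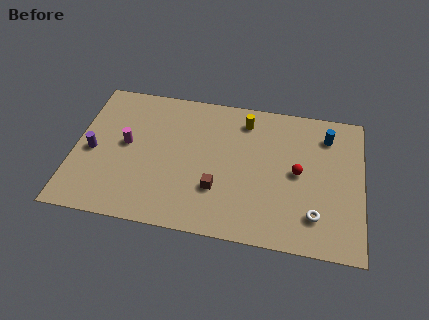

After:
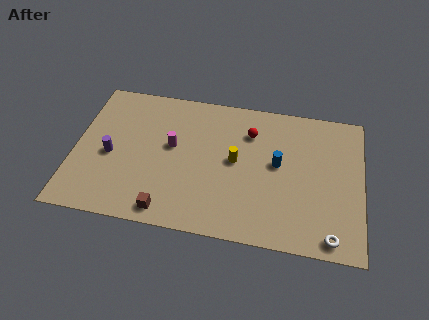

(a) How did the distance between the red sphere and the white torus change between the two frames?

+4.8

The distance was about 2.9 in the first image and 7.7 in the second, so they moved 4.8 units further apart.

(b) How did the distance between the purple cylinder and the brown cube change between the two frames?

-2.4

They were about 7.0 units apart before and 4.6 after — 2.4 units closer together.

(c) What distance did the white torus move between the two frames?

1.5

The white torus moved from about (13.2, 2.2) to (14.1, 1.0), a distance of √(0.9² + 1.2²) ≈ 1.5.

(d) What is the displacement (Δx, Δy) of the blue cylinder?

(-2.6, -2.4)

The blue cylinder started near (13.7, 7.7) and ended near (11.1, 5.3).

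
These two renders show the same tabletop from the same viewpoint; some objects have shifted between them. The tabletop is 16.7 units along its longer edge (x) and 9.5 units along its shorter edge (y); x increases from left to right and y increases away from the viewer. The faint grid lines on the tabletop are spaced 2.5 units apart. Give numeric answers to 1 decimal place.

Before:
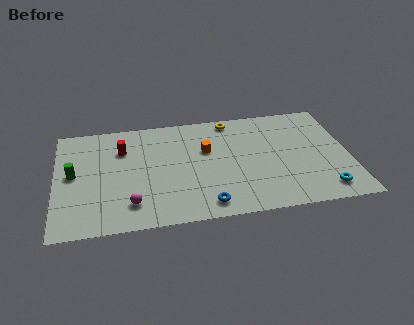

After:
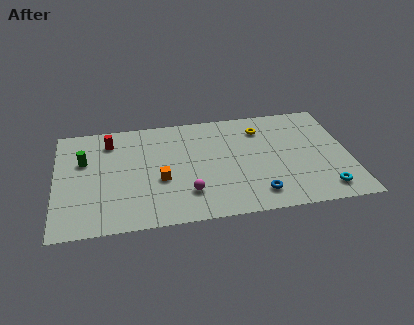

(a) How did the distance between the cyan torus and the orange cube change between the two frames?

+1.6

They were about 7.9 units apart before and 9.5 after — 1.6 units further apart.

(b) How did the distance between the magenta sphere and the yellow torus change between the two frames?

-2.1

The distance was about 8.8 in the first image and 6.7 in the second, so they moved 2.1 units closer together.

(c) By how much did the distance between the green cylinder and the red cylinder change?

-1.2

They were about 3.3 units apart before and 2.1 after — 1.2 units closer together.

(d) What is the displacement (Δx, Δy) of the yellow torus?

(1.7, -1.1)

The yellow torus was at about (10.1, 8.5) and moved to about (11.8, 7.4).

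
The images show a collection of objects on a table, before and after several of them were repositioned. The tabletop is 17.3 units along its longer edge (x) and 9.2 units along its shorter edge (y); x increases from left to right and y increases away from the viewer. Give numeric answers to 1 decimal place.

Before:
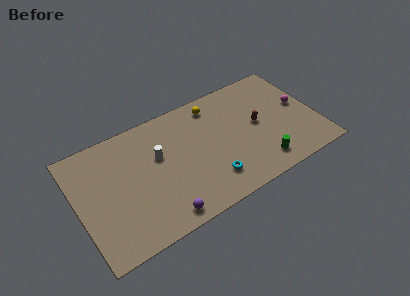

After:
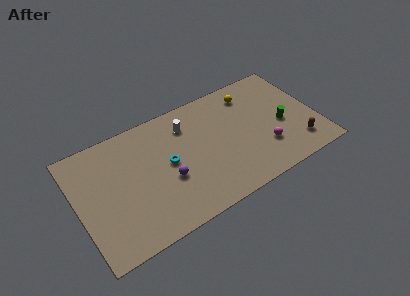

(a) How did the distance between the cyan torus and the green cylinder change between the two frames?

+4.7

The distance was about 3.6 in the first image and 8.3 in the second, so they moved 4.7 units further apart.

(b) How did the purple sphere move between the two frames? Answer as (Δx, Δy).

(0.8, 2.5)

From the two frames, the purple sphere sits at roughly (5.5, 1.1) before and (6.3, 3.6) after.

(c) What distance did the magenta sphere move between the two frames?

3.8

From (16.3, 5.0) to (13.3, 2.7), the magenta sphere covered √(3.0² + 2.3²) ≈ 3.8 units.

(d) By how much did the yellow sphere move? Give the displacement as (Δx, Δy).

(2.7, -0.3)

The yellow sphere was at about (10.3, 7.8) and moved to about (13.0, 7.5).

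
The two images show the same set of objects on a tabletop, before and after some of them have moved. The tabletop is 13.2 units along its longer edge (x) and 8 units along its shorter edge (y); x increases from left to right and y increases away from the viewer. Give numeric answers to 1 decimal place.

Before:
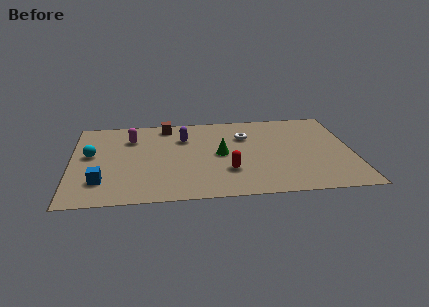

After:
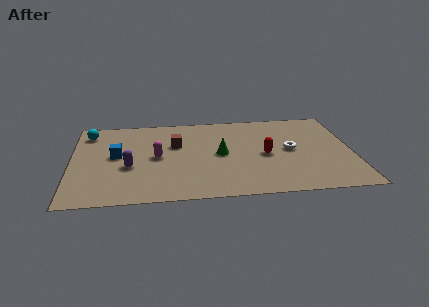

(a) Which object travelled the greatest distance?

the purple capsule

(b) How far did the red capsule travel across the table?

2.2

The red capsule was near (7.3, 2.4) before and (9.1, 3.7) after, so it travelled √(1.8² + 1.3²) ≈ 2.2 units.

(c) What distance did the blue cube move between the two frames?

2.4

The blue cube moved from about (1.4, 2.0) to (2.1, 4.3), a distance of √(0.7² + 2.3²) ≈ 2.4.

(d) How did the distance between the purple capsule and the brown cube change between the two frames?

+1.4

The distance was about 1.5 in the first image and 2.9 in the second, so they moved 1.4 units further apart.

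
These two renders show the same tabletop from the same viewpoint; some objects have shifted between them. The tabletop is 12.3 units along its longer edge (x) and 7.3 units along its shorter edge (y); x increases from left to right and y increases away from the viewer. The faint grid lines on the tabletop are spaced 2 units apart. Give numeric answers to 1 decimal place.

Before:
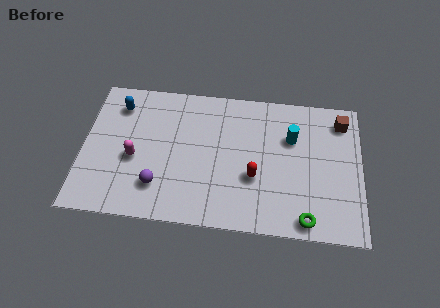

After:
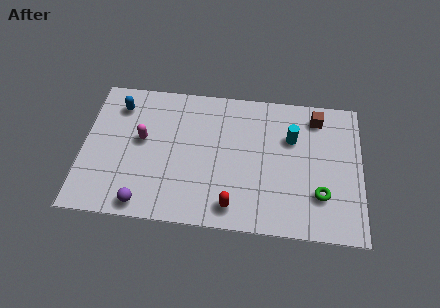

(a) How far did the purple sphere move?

1.2

From (3.4, 1.8) to (2.8, 0.8), the purple sphere covered √(0.6² + 1.0²) ≈ 1.2 units.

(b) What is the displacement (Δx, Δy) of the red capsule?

(-0.9, -1.6)

From the two frames, the red capsule sits at roughly (7.6, 2.7) before and (6.7, 1.1) after.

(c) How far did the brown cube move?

1.1

The brown cube moved from about (11.4, 6.0) to (10.3, 6.1), a distance of √(1.1² + 0.1²) ≈ 1.1.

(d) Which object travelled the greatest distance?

the red capsule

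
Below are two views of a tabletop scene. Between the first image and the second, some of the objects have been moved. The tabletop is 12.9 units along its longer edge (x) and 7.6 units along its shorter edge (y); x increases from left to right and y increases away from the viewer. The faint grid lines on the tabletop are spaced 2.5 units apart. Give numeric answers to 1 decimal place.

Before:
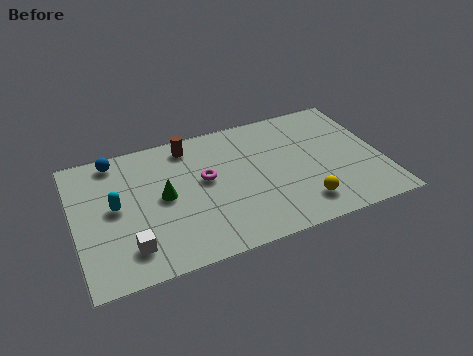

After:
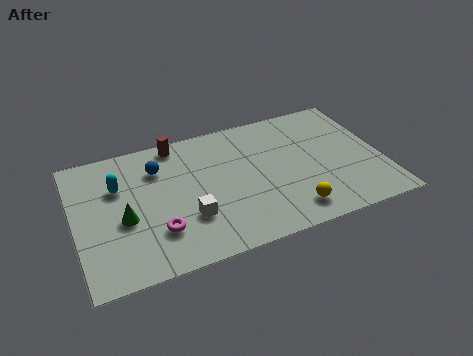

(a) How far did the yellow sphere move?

0.5

From (9.3, 1.5) to (8.8, 1.3), the yellow sphere covered √(0.5² + 0.2²) ≈ 0.5 units.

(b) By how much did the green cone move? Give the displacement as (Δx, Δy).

(-1.7, -0.7)

The green cone started near (3.7, 3.9) and ended near (2.0, 3.2).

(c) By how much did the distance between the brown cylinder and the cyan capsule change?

-1.0

They were about 4.1 units apart before and 3.1 after — 1.0 units closer together.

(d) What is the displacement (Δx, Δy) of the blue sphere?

(1.7, -1.1)

From the two frames, the blue sphere sits at roughly (1.9, 6.7) before and (3.6, 5.6) after.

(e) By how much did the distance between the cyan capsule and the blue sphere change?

-0.9

Before: roughly 2.7 units apart; after: 1.8. That's 0.9 units closer together.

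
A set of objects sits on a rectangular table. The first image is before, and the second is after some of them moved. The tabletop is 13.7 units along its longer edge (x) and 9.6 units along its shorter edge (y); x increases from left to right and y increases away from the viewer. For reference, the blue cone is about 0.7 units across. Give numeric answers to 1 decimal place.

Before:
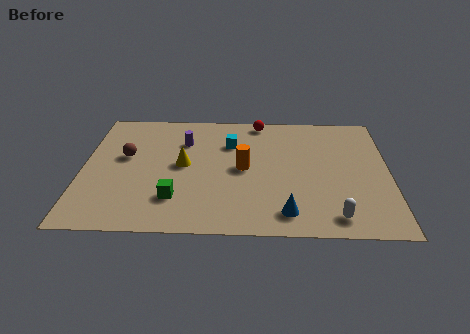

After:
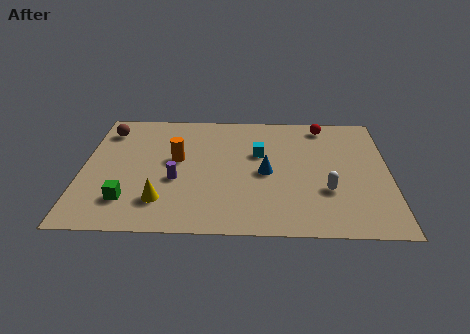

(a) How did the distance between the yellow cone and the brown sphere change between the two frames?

+3.4

They were about 2.7 units apart before and 6.1 after — 3.4 units further apart.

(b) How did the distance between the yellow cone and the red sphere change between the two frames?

+4.5

They were about 5.0 units apart before and 9.5 after — 4.5 units further apart.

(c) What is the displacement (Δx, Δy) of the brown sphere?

(-0.9, 2.1)

The brown sphere started near (1.9, 5.6) and ended near (1.0, 7.7).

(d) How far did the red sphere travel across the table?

2.9

The red sphere was near (7.9, 8.7) before and (10.8, 8.4) after, so it travelled √(2.9² + 0.3²) ≈ 2.9 units.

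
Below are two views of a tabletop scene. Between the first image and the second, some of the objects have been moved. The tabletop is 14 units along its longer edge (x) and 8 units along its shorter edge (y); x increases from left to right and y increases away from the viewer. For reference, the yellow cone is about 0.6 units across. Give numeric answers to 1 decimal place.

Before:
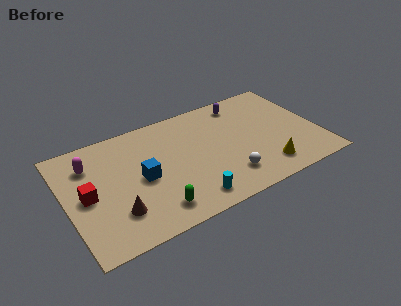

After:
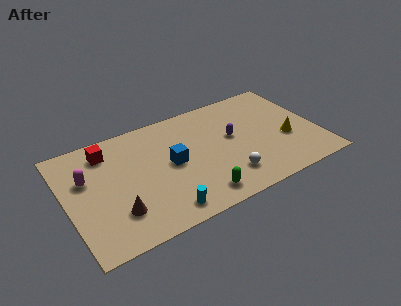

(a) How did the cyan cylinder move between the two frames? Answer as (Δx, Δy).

(-1.5, -0.1)

The cyan cylinder started near (6.4, 1.2) and ended near (4.9, 1.1).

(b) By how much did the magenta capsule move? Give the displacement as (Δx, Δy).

(-0.3, -0.9)

The magenta capsule was at about (1.5, 6.0) and moved to about (1.2, 5.1).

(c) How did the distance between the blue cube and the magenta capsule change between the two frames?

+1.3

Before: roughly 3.4 units apart; after: 4.7. That's 1.3 units further apart.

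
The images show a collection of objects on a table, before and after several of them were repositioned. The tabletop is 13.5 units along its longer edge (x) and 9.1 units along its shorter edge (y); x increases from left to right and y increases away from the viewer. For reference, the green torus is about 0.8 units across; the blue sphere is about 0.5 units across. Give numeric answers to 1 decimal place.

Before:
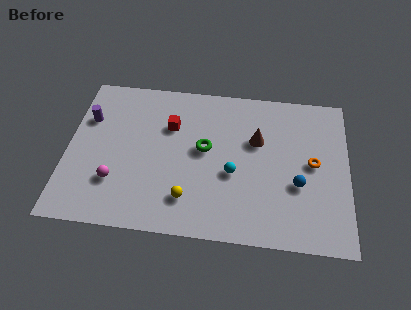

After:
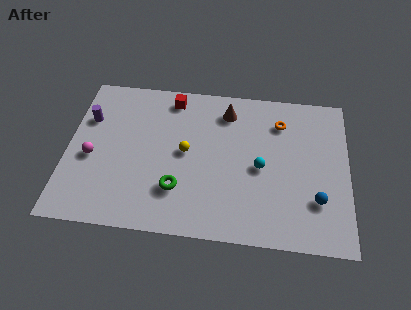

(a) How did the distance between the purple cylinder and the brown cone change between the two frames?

-1.4

They were about 8.2 units apart before and 6.8 after — 1.4 units closer together.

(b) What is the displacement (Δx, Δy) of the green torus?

(-1.2, -2.5)

The green torus started near (6.6, 5.0) and ended near (5.4, 2.5).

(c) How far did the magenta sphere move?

1.8

From (2.4, 2.6) to (1.2, 3.9), the magenta sphere covered √(1.2² + 1.3²) ≈ 1.8 units.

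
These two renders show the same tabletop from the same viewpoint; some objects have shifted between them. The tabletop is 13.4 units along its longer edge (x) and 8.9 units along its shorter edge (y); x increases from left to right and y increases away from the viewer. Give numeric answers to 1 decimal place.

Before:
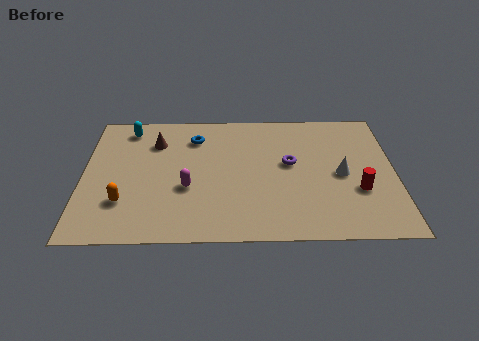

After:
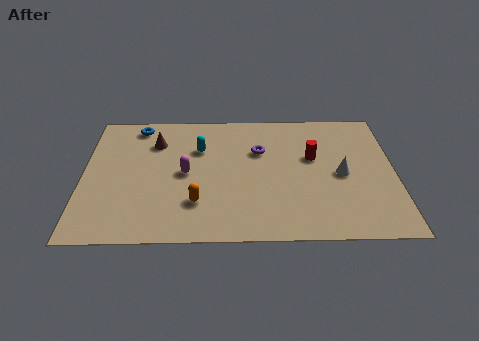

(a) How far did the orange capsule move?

3.1

The orange capsule moved from about (1.8, 2.5) to (4.9, 2.4), a distance of √(3.1² + 0.1²) ≈ 3.1.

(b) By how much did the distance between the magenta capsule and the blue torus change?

+0.5

The distance was about 3.5 in the first image and 4.0 in the second, so they moved 0.5 units further apart.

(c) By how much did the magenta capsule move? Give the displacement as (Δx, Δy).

(-0.1, 1.0)

From the two frames, the magenta capsule sits at roughly (4.5, 3.4) before and (4.4, 4.4) after.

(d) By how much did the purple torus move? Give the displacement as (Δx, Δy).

(-1.3, 0.9)

From the two frames, the purple torus sits at roughly (8.9, 5.0) before and (7.6, 5.9) after.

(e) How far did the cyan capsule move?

3.4

From (1.9, 7.6) to (5.0, 6.1), the cyan capsule covered √(3.1² + 1.5²) ≈ 3.4 units.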